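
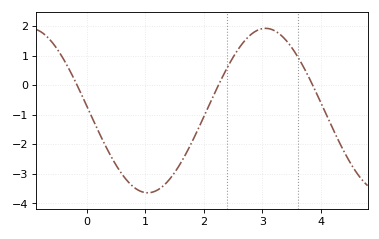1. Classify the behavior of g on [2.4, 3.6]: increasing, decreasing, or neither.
neither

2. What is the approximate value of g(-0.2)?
0.125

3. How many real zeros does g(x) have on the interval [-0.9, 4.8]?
3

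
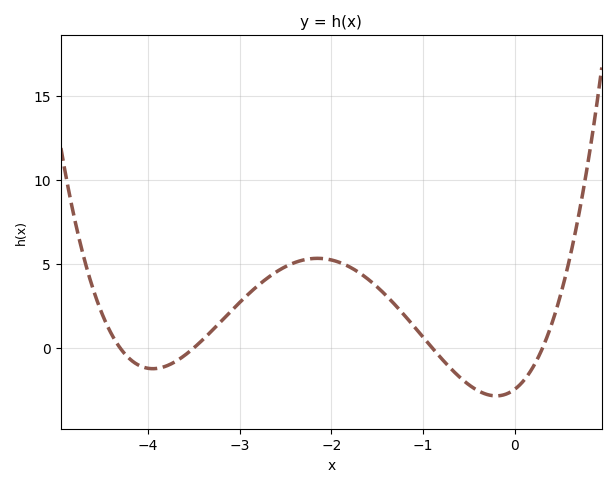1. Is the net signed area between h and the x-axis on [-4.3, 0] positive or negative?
positive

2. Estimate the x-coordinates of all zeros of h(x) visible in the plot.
-4.3, -3.5, -0.9, 0.3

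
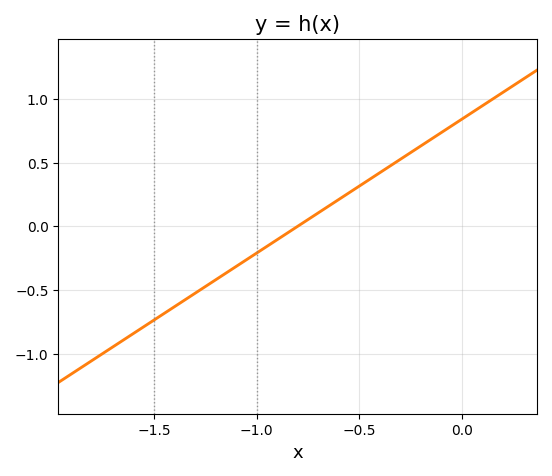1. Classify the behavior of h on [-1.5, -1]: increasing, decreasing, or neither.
increasing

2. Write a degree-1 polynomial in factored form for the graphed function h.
y = 1.05(x + 0.8)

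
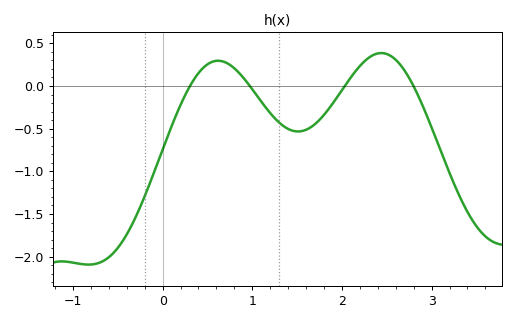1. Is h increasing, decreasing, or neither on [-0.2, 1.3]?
neither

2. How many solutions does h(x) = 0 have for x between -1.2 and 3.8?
4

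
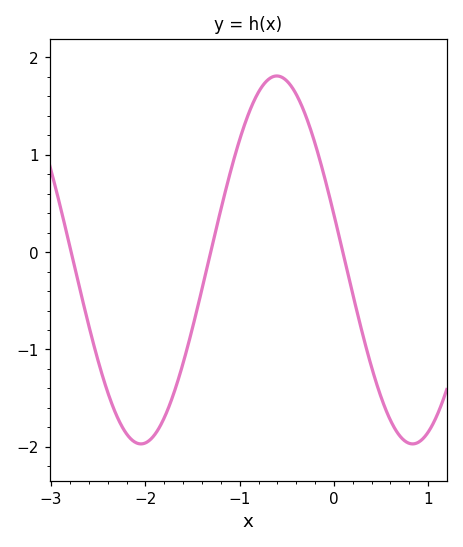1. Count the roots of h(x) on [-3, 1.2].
3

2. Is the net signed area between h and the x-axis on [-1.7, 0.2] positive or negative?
positive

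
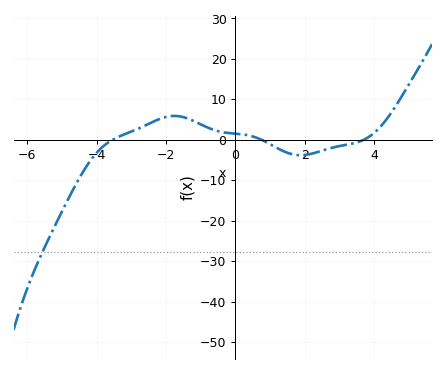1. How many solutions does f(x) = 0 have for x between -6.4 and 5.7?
3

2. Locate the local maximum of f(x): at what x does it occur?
-1.8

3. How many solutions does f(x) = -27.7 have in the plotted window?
1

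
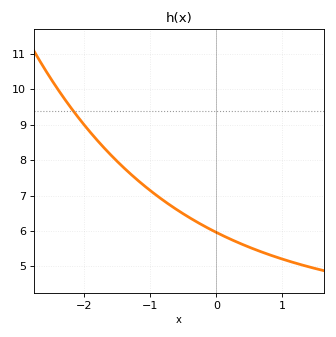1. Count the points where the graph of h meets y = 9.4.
1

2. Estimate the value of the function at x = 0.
5.96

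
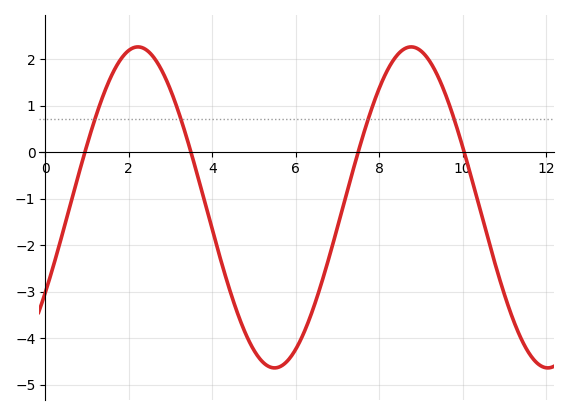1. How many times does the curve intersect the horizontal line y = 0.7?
4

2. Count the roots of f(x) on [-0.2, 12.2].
4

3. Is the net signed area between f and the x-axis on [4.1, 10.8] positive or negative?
negative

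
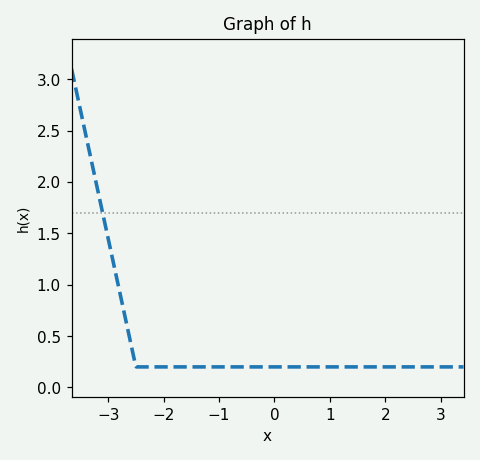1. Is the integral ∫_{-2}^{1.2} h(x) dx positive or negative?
positive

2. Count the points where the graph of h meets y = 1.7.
1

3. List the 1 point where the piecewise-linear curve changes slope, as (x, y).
(-2.5, 0.2)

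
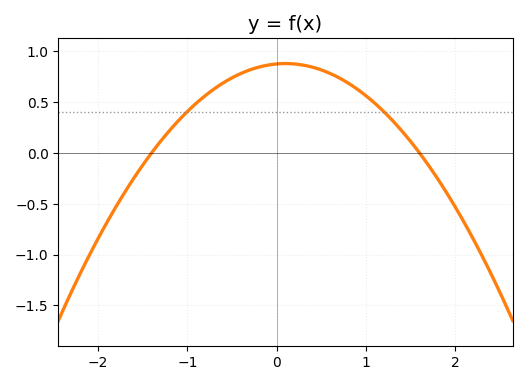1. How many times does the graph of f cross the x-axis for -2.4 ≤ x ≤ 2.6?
2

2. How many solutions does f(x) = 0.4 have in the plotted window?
2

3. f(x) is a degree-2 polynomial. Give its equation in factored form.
y = -0.39(x + 1.4)(x - 1.6)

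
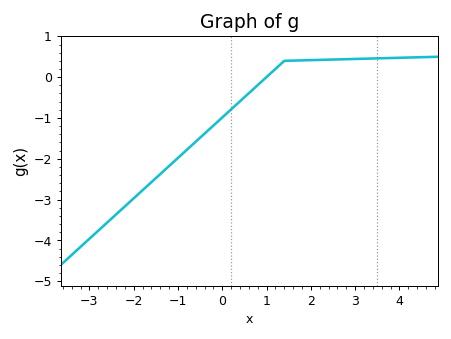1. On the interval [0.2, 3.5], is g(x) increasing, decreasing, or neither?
increasing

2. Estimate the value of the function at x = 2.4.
0.429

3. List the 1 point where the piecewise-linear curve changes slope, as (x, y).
(1.4, 0.4)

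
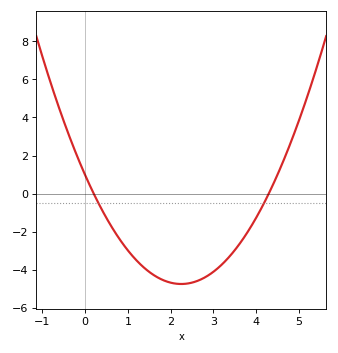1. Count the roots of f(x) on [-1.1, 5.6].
2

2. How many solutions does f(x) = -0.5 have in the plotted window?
2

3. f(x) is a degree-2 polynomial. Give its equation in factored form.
y = 1.13(x - 0.2)(x - 4.3)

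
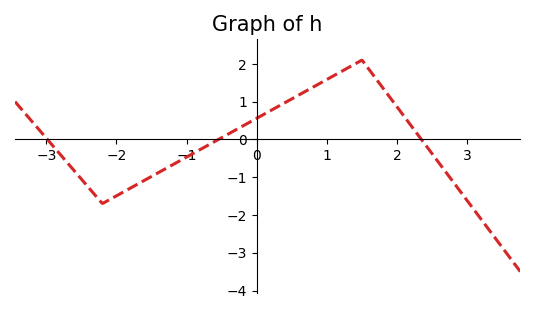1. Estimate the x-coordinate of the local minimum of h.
-2.2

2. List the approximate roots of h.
-2.98, -0.545, 2.35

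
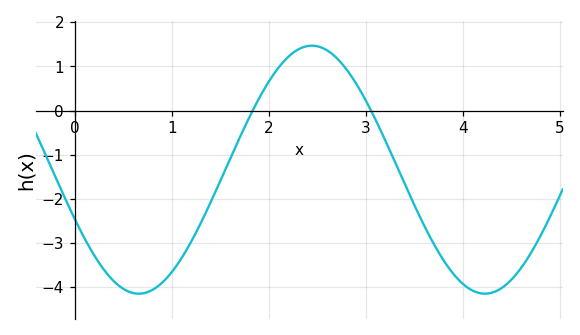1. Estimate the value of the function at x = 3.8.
-3.38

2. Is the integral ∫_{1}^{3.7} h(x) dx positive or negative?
negative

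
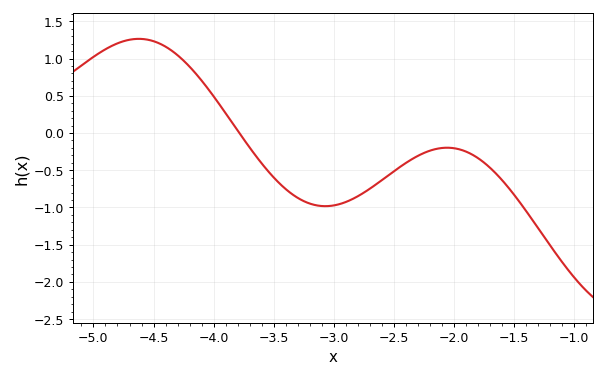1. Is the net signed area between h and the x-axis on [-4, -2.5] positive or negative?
negative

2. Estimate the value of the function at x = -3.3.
-0.85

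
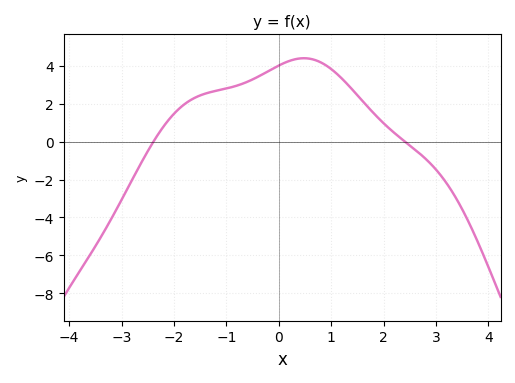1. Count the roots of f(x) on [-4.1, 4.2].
2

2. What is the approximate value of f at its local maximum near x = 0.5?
4.41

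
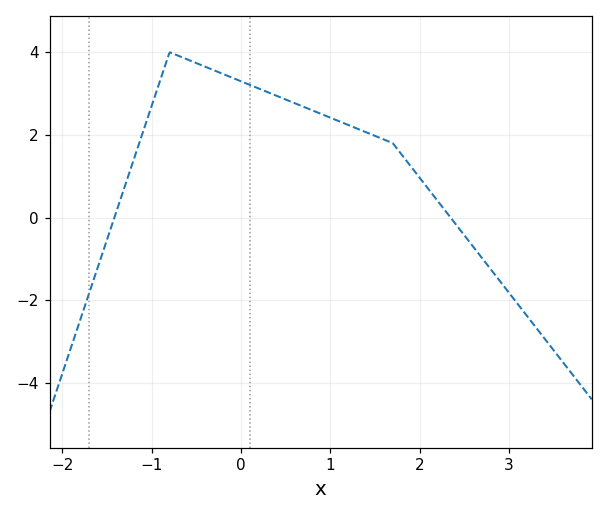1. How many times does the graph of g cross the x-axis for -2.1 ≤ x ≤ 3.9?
2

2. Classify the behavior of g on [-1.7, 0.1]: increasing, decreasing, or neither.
neither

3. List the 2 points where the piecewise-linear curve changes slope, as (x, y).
(-0.8, 4); (1.7, 1.8)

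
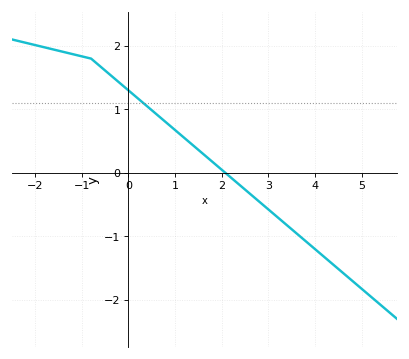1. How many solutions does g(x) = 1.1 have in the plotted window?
1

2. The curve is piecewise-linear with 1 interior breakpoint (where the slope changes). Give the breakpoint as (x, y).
(-0.8, 1.8)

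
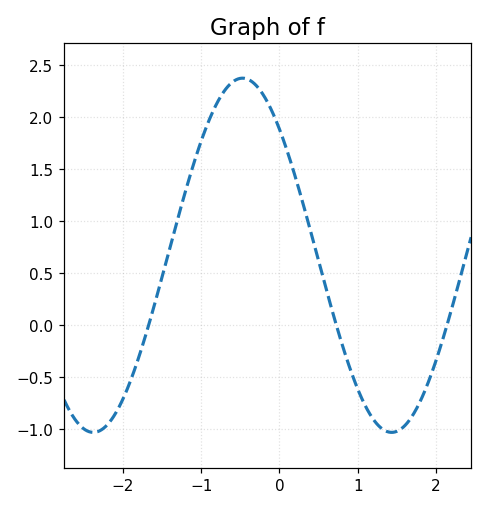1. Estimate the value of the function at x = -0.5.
2.35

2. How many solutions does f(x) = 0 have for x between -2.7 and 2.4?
3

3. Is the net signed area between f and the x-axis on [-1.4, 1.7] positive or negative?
positive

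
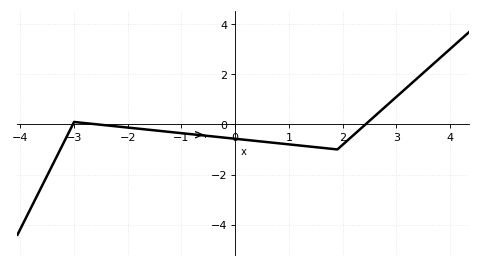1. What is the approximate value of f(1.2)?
-0.843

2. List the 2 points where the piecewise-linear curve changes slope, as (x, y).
(-3, 0.1); (1.9, -1)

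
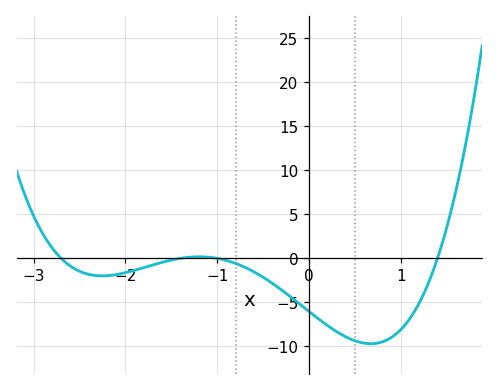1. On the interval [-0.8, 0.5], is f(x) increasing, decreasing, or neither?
decreasing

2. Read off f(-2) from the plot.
-1.63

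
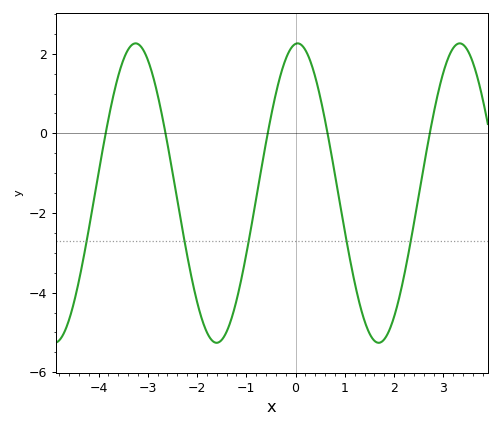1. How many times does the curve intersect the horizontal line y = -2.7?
5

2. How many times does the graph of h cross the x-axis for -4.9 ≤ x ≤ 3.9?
5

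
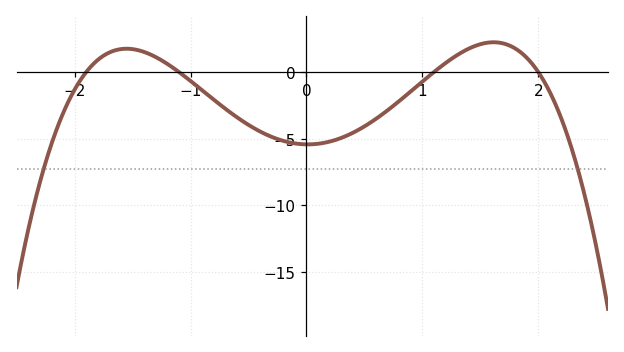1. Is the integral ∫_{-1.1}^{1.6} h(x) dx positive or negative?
negative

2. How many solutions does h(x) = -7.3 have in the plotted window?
2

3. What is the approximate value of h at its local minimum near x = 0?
-5.5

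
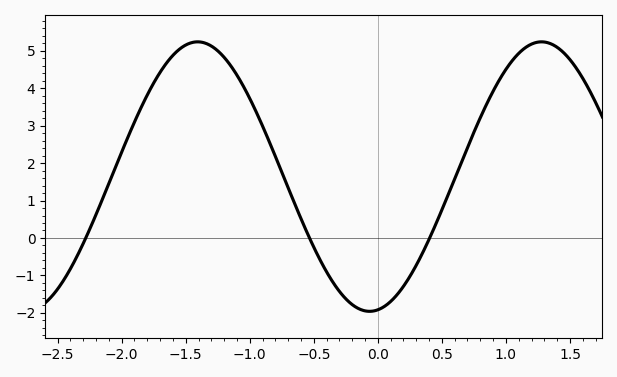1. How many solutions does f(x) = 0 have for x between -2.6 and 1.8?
3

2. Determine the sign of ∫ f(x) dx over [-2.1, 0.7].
positive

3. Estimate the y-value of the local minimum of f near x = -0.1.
-1.96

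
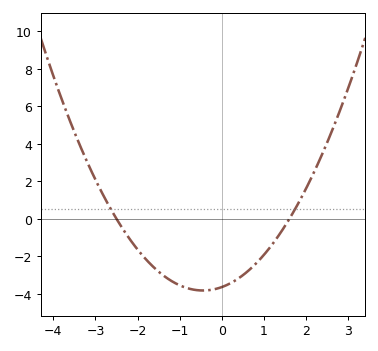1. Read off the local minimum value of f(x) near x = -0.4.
-3.8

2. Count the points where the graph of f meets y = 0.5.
2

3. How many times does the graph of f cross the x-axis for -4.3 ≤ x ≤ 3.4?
2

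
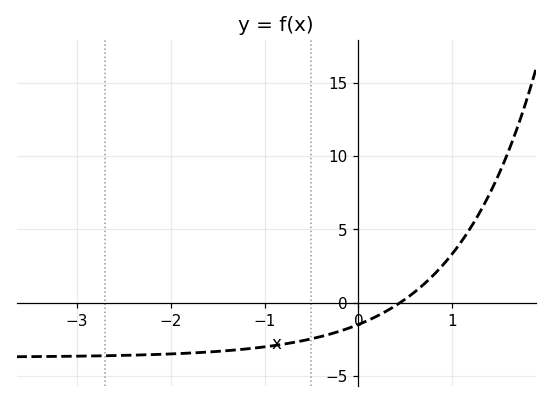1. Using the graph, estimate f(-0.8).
-2.84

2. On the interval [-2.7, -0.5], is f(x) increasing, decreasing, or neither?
increasing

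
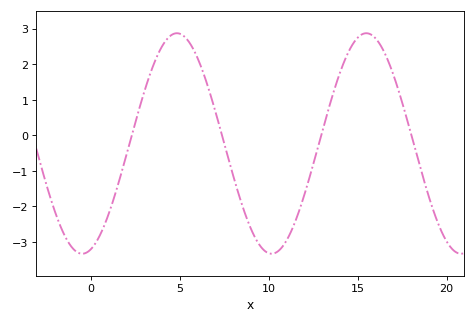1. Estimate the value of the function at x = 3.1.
1.39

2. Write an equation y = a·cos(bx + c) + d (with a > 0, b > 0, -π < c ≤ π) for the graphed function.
y = 3.1cos(0.59x - 2.85) - 0.23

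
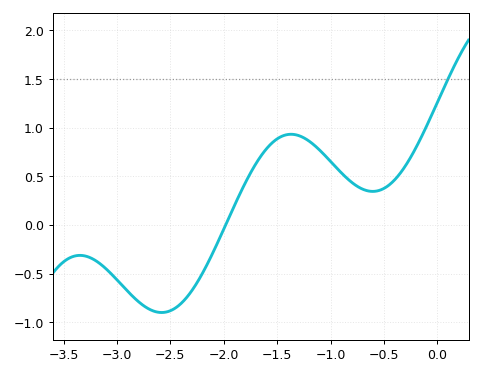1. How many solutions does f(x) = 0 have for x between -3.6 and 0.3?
1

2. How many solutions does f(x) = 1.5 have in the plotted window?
1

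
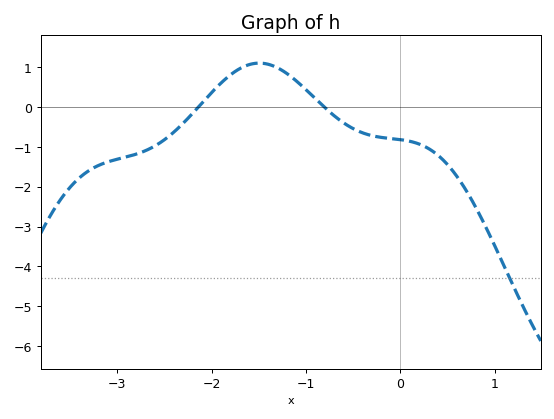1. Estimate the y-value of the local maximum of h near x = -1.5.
1.1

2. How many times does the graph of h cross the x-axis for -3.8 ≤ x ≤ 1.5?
2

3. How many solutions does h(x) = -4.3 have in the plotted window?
1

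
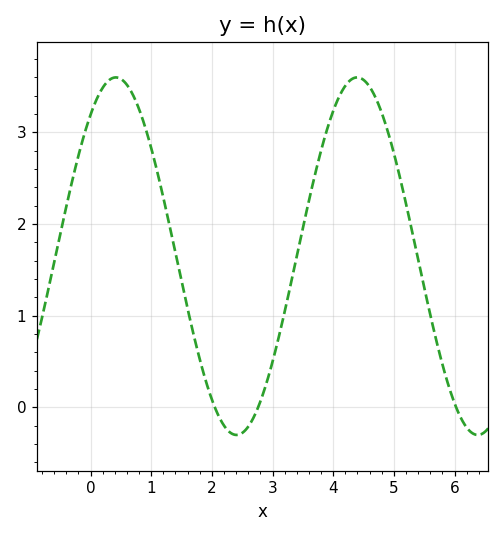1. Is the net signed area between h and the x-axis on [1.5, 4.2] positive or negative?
positive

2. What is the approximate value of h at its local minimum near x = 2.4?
-0.3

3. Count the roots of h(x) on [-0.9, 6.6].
3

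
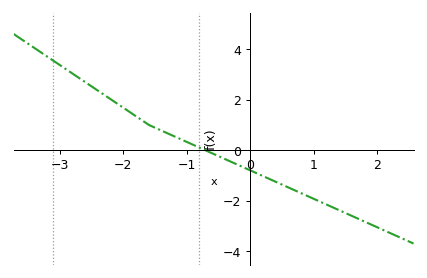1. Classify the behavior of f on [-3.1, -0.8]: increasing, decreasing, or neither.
decreasing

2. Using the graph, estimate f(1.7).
-2.8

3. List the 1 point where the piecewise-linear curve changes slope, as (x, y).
(-1.6, 1)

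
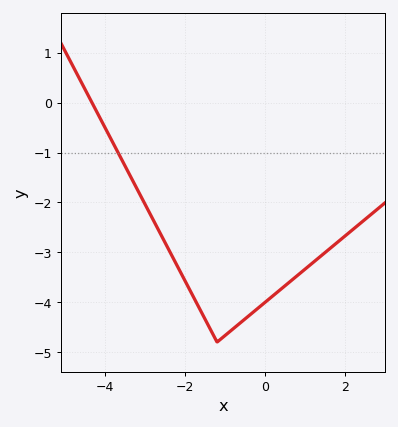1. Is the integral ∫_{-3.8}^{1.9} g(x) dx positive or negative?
negative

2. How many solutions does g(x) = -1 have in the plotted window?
1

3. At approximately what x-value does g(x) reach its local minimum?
-1.2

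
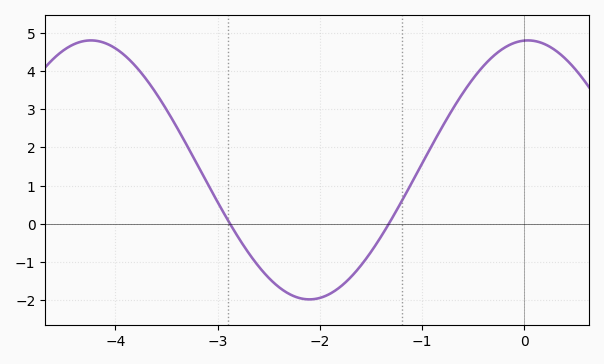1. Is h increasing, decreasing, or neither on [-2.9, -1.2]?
neither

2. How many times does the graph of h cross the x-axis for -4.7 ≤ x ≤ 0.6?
2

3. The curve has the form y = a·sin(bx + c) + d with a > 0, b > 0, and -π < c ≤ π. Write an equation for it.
y = 3.39sin(1.47x + 1.52) + 1.41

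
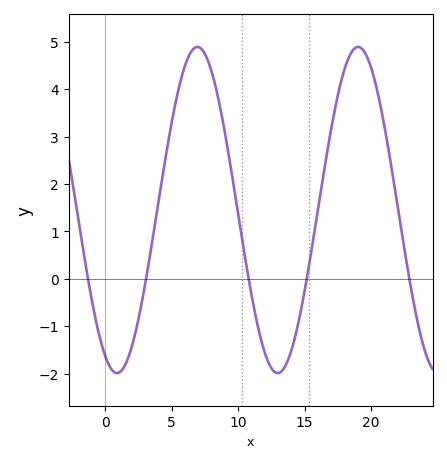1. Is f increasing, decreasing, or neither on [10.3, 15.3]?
neither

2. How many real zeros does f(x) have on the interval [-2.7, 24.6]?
5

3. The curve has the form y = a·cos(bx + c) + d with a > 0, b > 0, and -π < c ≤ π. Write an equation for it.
y = 3.44cos(0.52x + 2.7) + 1.45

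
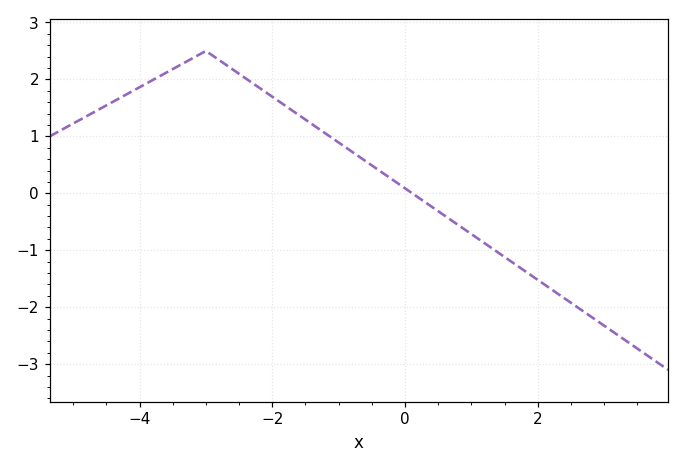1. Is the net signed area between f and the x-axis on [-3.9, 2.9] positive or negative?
positive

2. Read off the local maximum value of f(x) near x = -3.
2.5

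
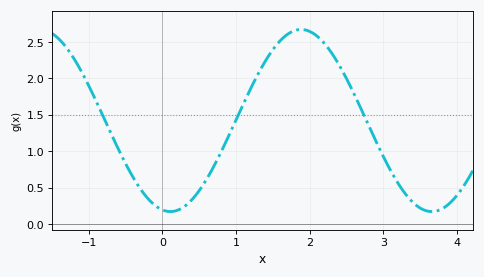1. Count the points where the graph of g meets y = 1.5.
3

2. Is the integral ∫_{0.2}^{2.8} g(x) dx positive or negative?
positive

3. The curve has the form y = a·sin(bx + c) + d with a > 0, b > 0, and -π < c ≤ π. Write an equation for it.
y = 1.25sin(1.77x - 1.76) + 1.42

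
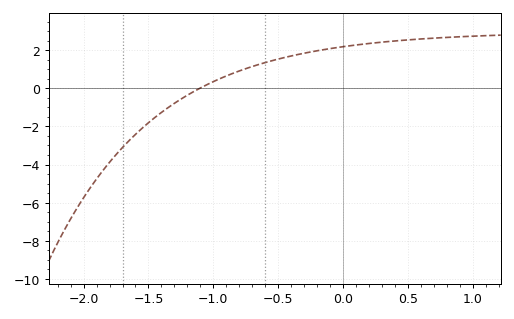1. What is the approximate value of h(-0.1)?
2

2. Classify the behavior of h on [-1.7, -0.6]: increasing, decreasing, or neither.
increasing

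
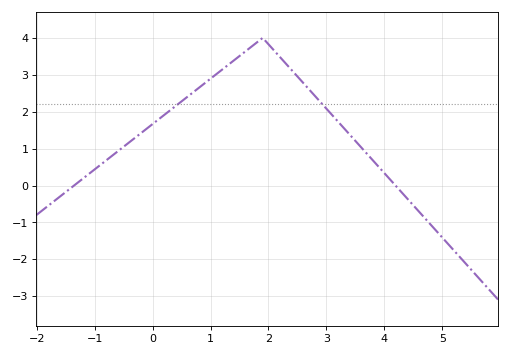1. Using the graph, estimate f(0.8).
2.6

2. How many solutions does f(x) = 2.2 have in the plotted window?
2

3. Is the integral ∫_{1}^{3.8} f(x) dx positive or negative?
positive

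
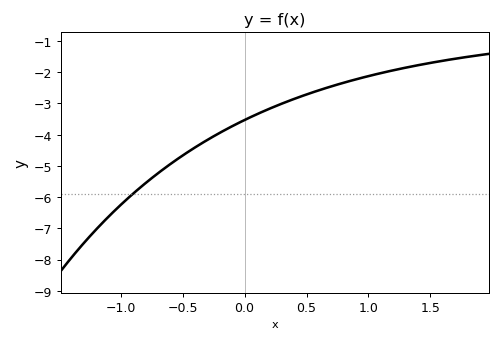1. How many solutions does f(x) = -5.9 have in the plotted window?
1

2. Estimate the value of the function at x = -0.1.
-3.73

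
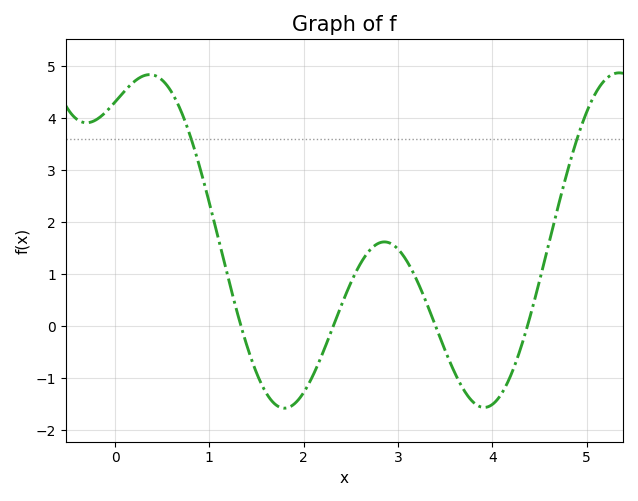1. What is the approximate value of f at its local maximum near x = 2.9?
1.62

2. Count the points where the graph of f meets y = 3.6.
2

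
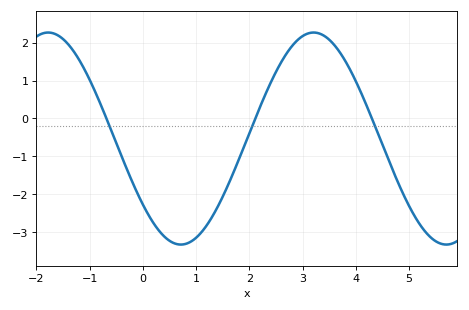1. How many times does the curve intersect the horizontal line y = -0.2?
3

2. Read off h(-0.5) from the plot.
-0.6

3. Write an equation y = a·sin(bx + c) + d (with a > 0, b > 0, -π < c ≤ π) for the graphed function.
y = 2.8sin(1.3x - 2.5) - 0.53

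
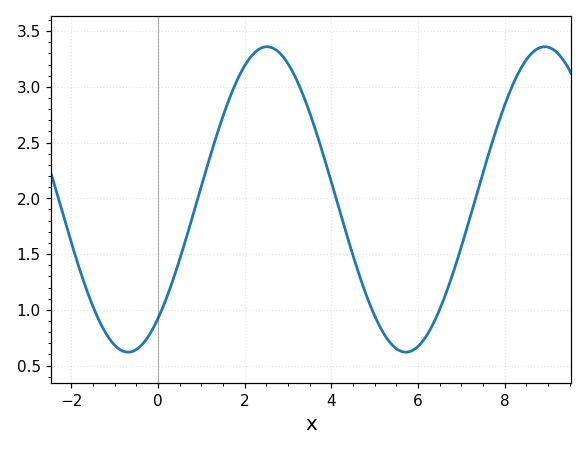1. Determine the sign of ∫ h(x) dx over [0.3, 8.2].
positive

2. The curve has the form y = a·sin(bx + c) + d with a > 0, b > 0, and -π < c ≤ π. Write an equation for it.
y = 1.37sin(0.98x - 0.89) + 1.99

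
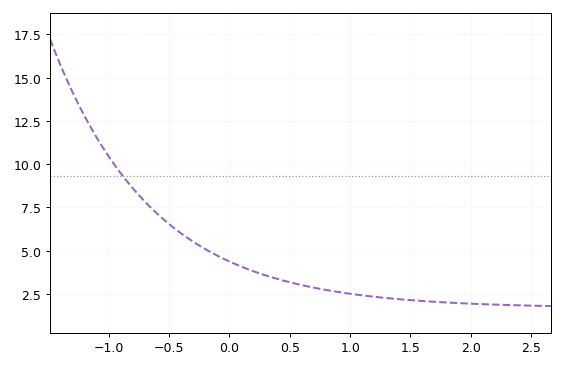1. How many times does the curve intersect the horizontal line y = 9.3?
1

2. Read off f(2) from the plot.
1.94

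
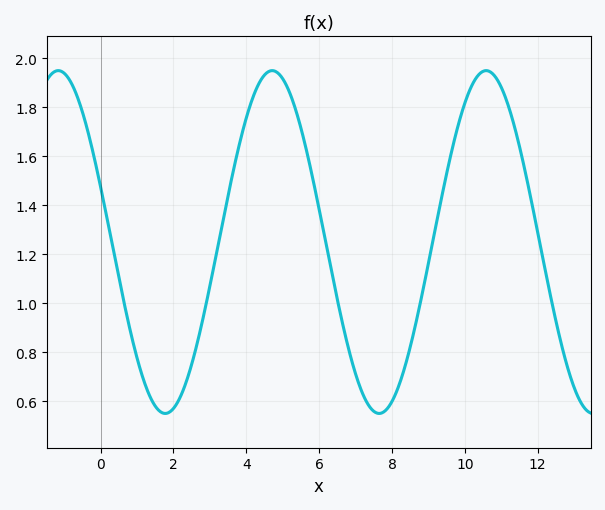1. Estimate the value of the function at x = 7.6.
0.551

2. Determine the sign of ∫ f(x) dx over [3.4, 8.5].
positive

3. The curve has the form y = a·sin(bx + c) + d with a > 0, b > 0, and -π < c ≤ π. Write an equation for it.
y = 0.7sin(1.07x + 2.81) + 1.25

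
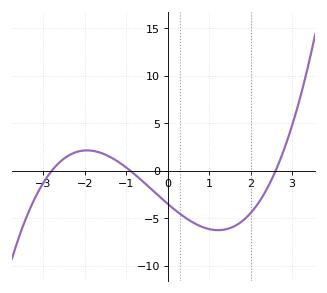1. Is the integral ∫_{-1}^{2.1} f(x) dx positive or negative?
negative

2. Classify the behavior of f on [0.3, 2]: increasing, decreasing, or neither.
neither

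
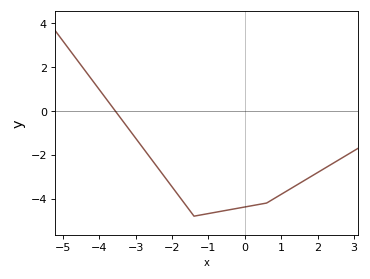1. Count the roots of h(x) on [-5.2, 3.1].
1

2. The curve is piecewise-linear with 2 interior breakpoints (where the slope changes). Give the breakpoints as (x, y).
(-1.4, -4.8); (0.6, -4.2)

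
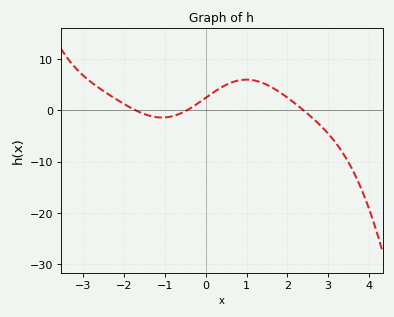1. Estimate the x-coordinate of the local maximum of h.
1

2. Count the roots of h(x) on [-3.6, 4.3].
3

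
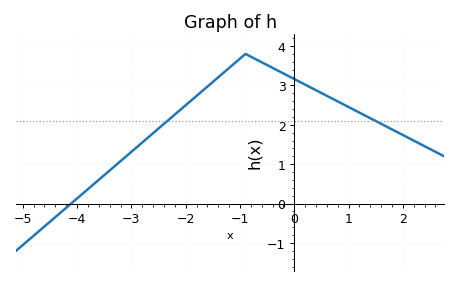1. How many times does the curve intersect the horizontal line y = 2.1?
2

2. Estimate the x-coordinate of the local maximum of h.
-0.898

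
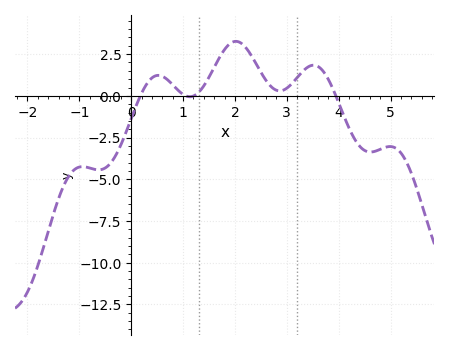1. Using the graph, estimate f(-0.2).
-2.95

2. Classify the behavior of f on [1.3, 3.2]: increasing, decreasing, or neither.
neither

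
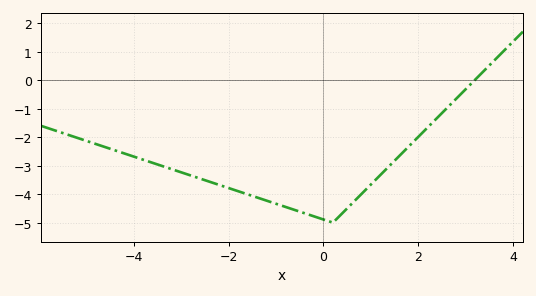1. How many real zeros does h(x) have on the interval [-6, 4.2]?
1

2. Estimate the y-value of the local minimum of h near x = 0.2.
-5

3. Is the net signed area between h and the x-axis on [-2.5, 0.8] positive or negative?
negative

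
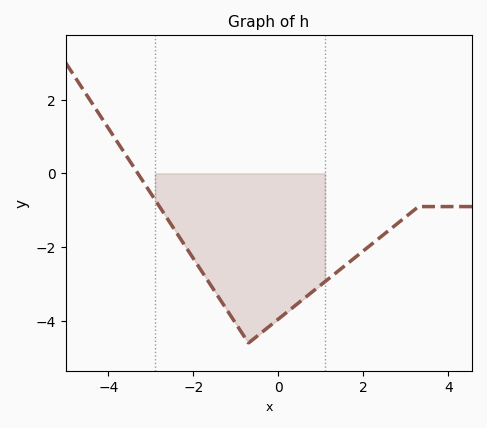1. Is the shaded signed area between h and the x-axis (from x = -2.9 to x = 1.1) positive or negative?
negative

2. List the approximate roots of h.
-3.4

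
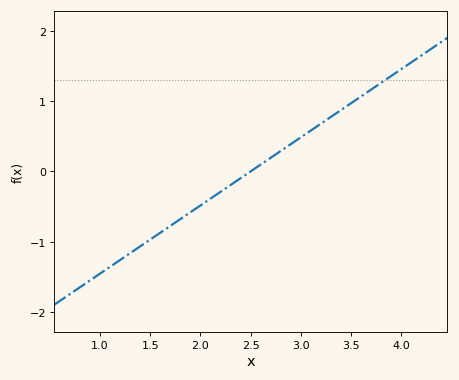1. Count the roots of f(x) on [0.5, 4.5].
1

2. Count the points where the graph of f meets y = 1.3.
1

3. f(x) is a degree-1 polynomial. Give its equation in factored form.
y = 0.97(x - 2.5)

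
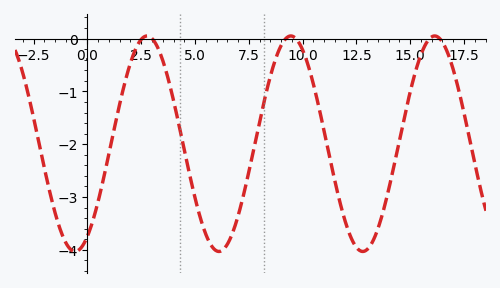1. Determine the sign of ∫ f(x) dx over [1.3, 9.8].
negative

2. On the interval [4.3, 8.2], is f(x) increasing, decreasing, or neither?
neither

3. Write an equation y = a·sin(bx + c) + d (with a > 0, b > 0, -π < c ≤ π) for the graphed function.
y = 2.04sin(0.94x - 1) - 1.99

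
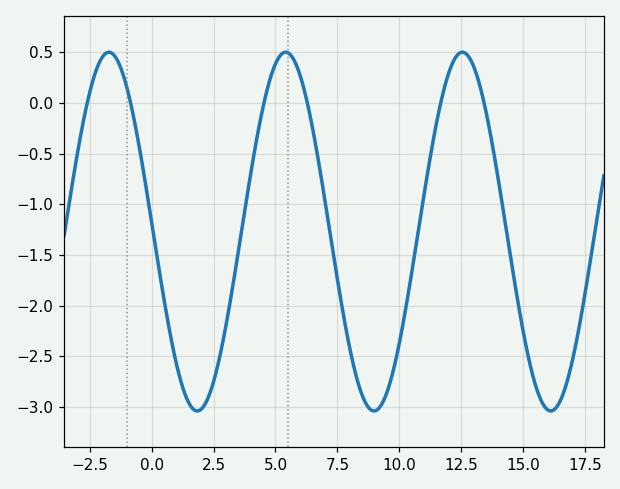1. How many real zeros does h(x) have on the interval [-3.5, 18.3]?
6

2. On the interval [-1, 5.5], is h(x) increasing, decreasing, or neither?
neither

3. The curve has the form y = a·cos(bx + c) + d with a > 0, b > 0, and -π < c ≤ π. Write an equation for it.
y = 1.77cos(0.88x + 1.5) - 1.27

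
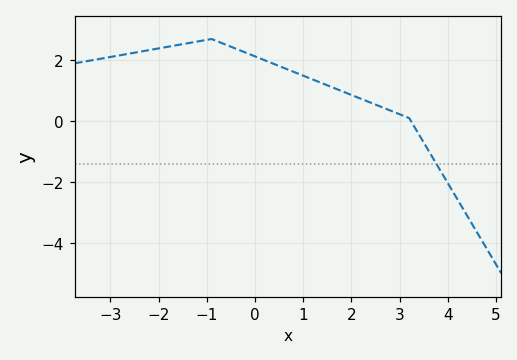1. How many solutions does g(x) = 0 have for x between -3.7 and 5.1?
1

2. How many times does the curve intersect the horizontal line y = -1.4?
1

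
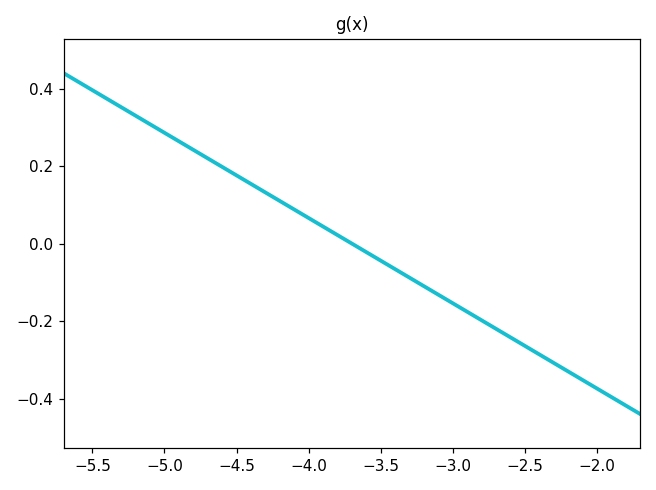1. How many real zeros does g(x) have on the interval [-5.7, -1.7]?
1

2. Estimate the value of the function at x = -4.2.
0.1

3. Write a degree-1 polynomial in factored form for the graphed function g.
y = -0.22(x + 3.7)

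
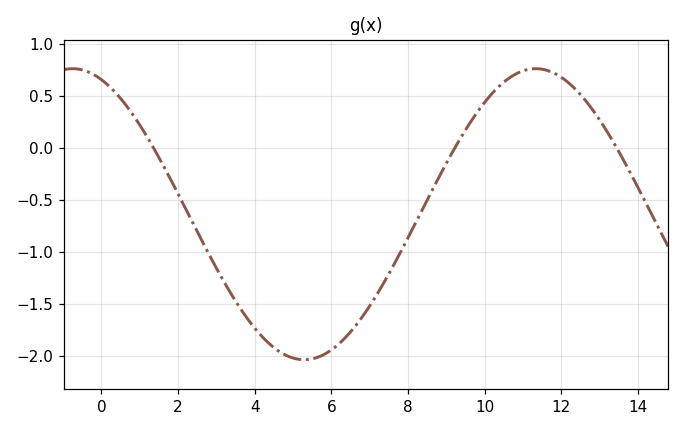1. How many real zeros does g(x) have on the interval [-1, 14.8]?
3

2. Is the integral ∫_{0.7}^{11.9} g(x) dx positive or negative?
negative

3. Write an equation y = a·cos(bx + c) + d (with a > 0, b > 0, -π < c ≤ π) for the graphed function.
y = 1.4cos(0.52x + 0.39) - 0.64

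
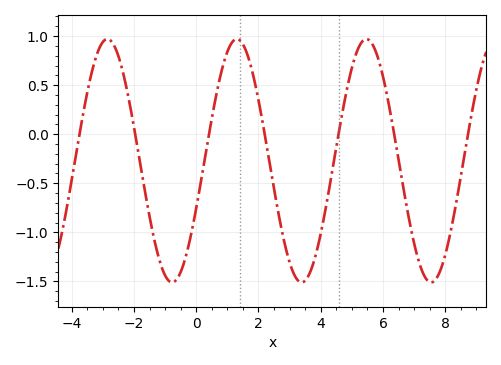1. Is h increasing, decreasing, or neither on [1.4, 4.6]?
neither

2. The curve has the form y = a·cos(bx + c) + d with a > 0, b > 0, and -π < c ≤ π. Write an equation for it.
y = 1.24cos(1.51x - 1.97) - 0.27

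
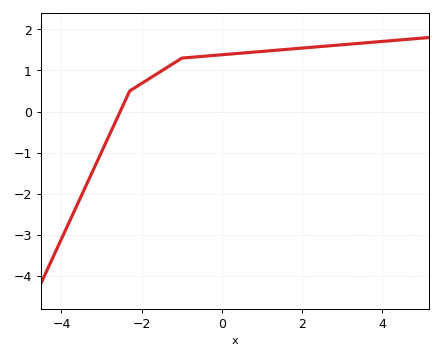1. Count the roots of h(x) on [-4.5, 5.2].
1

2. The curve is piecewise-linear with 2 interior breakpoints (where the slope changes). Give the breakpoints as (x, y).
(-2.3, 0.5); (-1, 1.3)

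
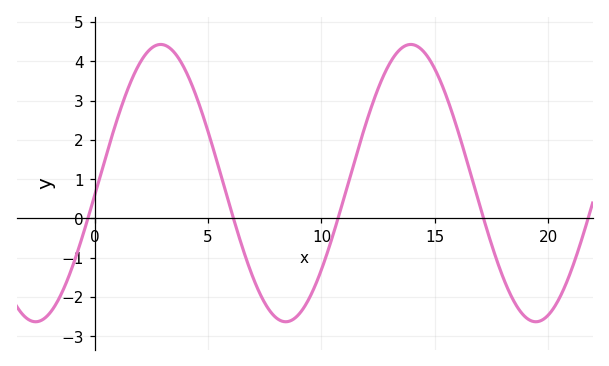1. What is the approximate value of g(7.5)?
-2.2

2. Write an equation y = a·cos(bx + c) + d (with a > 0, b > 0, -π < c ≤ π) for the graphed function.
y = 3.53cos(0.57x - 1.7) + 0.9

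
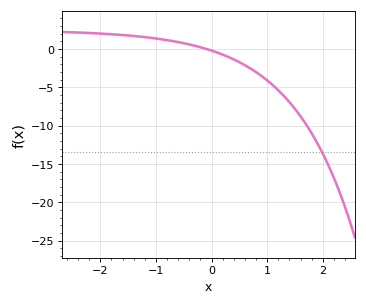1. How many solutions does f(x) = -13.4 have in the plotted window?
1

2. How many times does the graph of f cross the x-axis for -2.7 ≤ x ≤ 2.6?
1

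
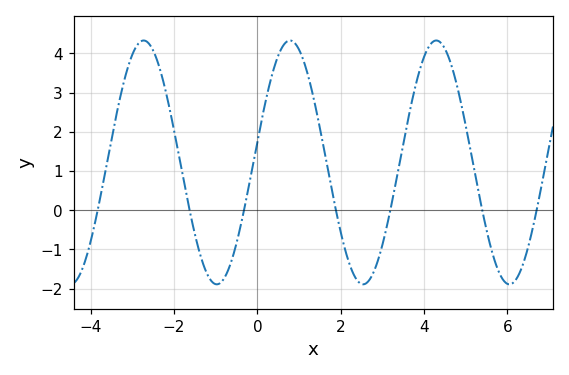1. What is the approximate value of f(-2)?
2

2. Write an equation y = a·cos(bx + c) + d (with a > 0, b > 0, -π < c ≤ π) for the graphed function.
y = 3.11cos(1.8x - 1.4) + 1.22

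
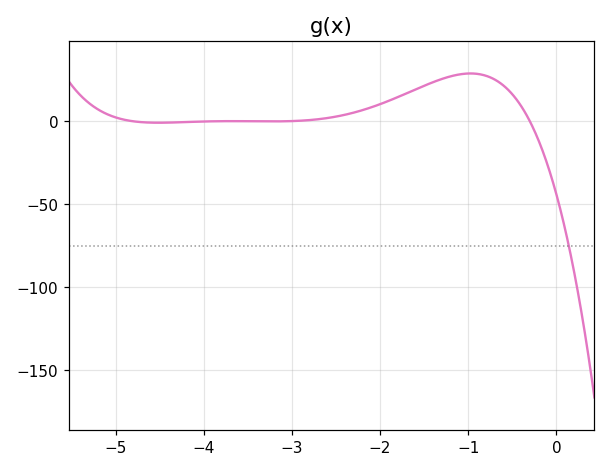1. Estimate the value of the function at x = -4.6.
-0.802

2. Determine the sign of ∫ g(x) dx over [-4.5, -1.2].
positive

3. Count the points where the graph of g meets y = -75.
1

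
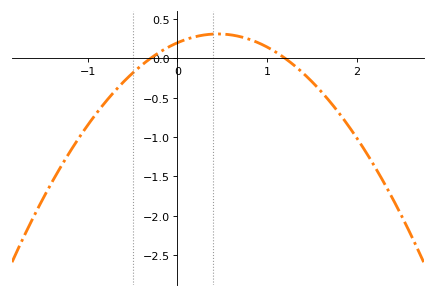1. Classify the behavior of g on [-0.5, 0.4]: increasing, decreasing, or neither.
increasing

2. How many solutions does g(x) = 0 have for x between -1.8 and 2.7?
2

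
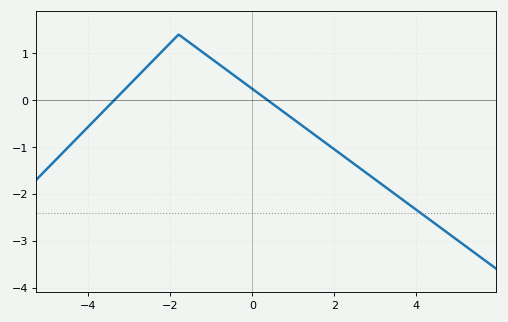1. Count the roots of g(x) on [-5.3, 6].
2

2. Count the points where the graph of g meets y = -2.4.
1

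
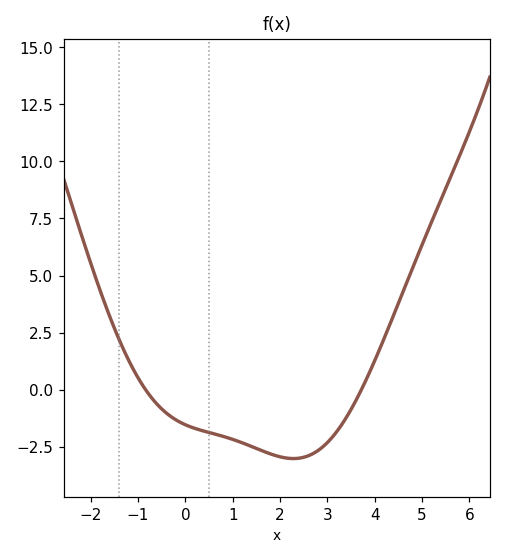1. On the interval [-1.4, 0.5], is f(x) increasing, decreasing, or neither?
decreasing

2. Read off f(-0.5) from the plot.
-0.84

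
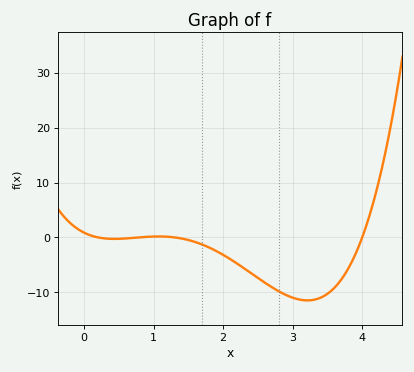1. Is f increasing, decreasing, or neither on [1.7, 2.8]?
decreasing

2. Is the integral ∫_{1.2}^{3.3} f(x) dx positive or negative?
negative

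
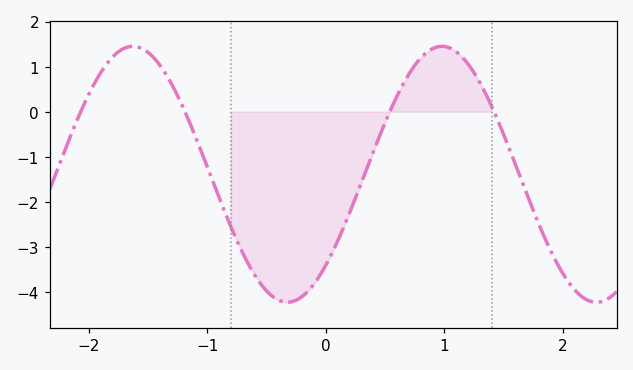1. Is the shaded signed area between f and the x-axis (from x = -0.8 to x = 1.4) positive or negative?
negative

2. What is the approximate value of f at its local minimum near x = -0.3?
-4.2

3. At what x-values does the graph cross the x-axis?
-2.1, -1.2, 0.5, 1.4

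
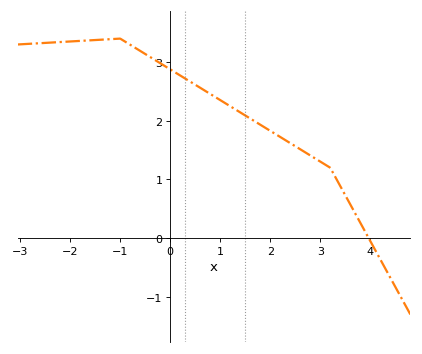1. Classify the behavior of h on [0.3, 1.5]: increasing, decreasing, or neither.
decreasing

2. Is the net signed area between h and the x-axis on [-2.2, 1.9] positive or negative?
positive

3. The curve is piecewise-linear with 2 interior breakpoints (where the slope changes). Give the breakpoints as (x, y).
(-1, 3.4); (3.2, 1.2)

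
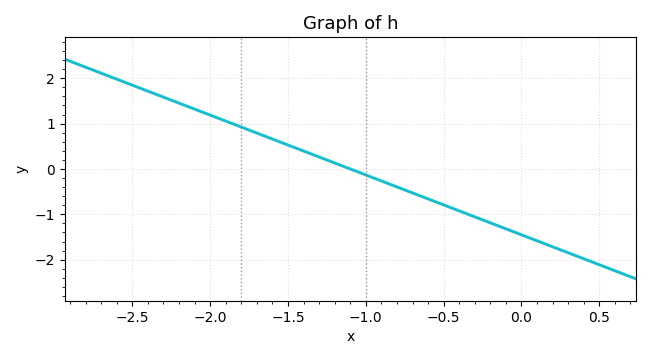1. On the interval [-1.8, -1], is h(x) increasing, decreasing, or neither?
decreasing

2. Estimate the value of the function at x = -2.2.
1.45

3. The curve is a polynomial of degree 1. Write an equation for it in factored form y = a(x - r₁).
y = -1.32(x + 1.1)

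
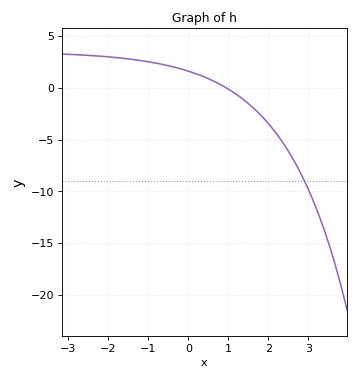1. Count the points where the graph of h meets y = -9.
1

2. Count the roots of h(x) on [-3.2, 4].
1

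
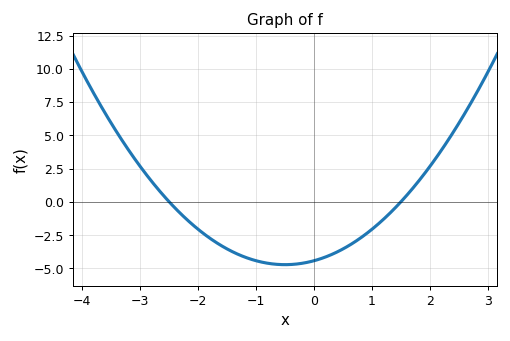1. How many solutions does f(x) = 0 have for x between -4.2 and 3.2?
2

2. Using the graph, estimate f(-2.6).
0.484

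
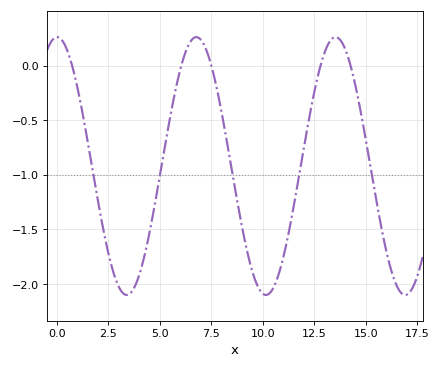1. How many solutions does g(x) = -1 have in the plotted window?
5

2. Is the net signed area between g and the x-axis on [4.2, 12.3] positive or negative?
negative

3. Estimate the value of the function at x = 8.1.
-0.55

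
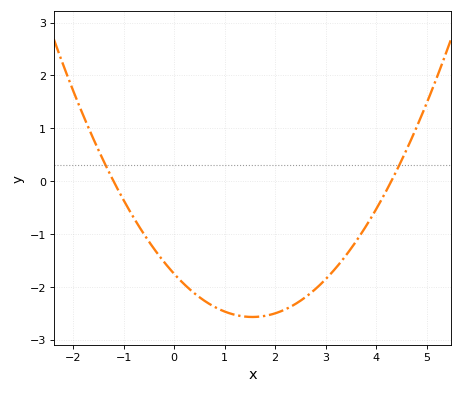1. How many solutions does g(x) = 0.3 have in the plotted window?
2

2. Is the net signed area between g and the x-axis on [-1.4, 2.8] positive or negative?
negative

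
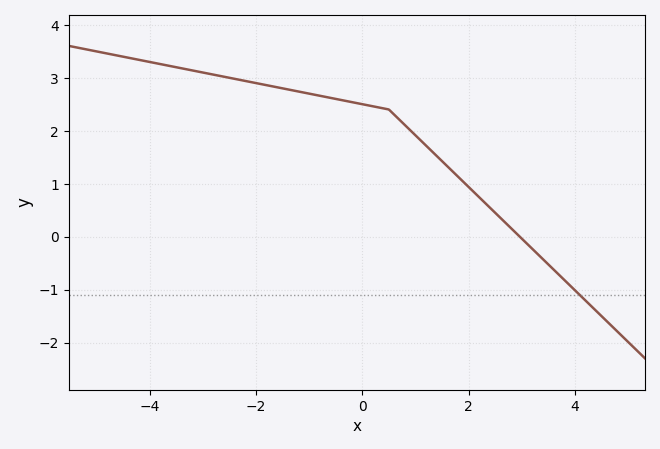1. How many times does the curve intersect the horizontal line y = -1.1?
1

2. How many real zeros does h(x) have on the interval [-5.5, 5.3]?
1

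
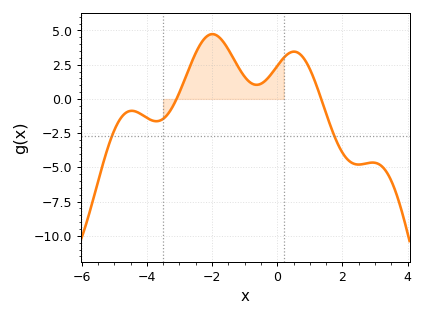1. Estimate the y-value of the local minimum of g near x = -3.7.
-1.6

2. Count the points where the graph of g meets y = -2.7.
2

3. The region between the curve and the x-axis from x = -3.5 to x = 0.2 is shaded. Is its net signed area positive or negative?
positive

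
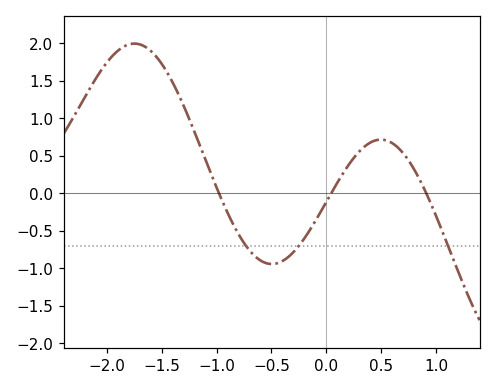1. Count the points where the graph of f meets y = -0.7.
3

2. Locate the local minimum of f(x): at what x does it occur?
-0.5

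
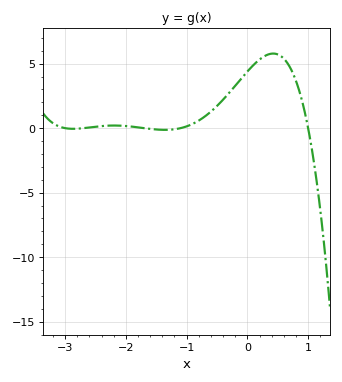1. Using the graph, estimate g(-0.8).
0.589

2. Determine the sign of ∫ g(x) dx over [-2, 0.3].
positive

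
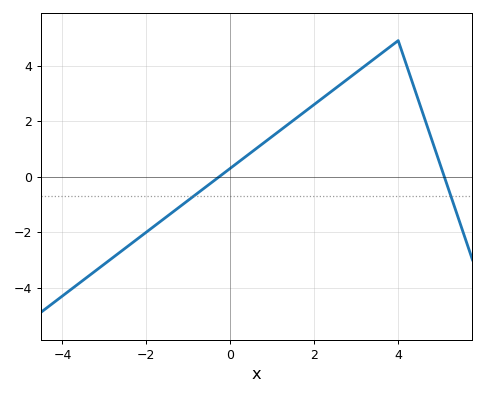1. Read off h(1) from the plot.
1.4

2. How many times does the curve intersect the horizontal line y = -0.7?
2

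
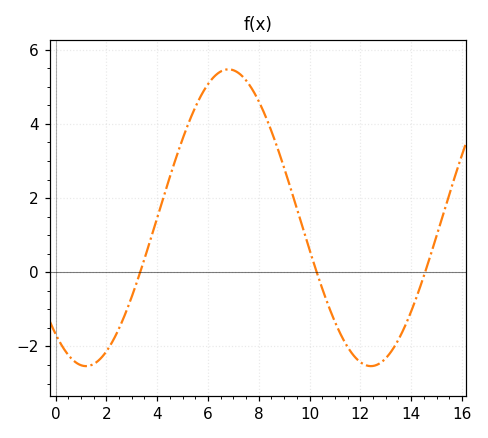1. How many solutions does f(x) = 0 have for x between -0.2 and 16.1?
3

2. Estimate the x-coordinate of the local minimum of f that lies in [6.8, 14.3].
12.4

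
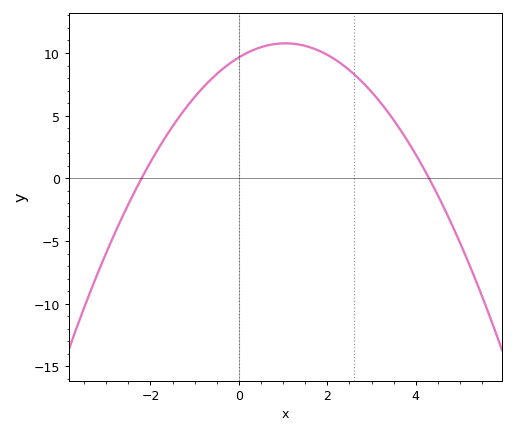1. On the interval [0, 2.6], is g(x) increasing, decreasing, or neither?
neither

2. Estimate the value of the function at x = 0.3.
10.2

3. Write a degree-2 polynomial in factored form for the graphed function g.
y = -1.02(x + 2.2)(x - 4.3)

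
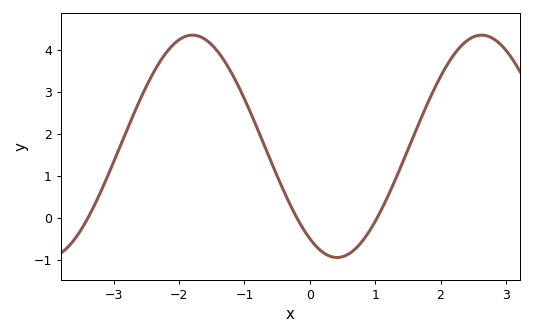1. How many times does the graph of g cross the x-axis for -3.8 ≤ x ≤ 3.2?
3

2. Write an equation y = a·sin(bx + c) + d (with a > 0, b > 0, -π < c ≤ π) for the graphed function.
y = 2.65sin(1.4x - 2.2) + 1.7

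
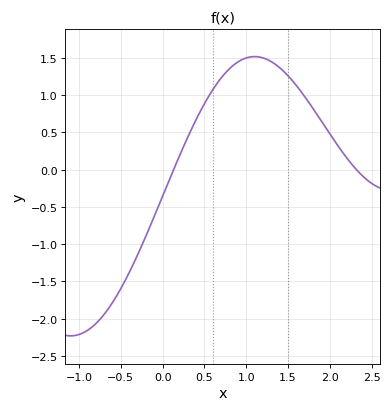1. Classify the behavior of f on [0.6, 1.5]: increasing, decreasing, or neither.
neither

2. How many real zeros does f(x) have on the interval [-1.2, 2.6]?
2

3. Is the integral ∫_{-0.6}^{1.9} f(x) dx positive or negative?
positive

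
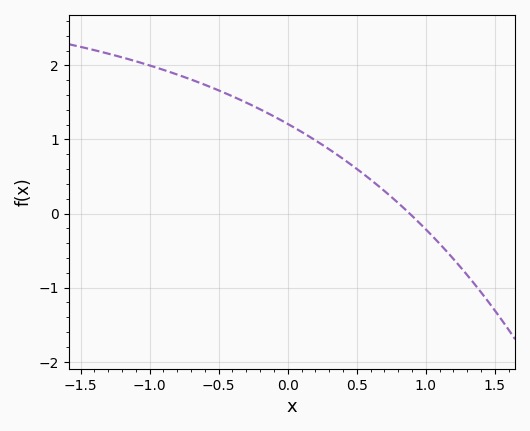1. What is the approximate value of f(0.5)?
0.603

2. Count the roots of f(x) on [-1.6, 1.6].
1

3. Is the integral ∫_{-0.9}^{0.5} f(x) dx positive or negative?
positive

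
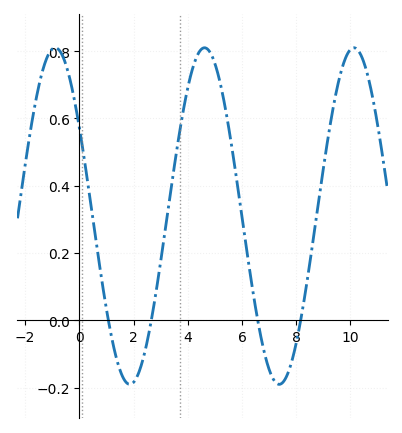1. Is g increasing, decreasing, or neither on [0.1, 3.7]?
neither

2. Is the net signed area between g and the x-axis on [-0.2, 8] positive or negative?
positive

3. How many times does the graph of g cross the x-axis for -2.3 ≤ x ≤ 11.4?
4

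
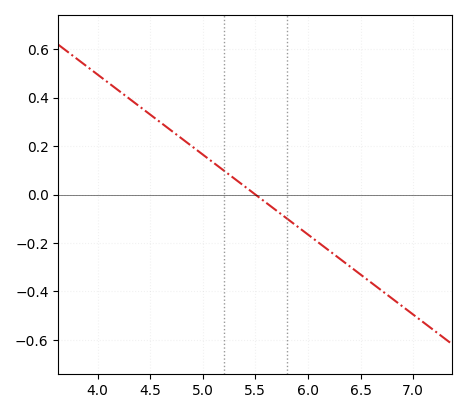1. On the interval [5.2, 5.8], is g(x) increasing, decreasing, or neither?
decreasing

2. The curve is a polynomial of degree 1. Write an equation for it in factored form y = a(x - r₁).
y = -0.33(x - 5.5)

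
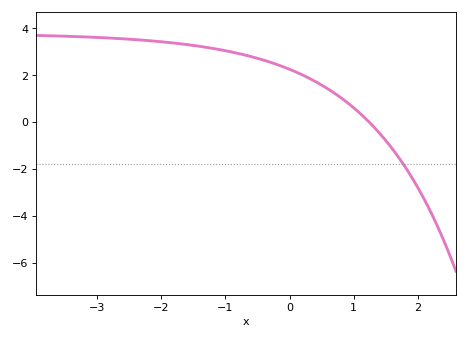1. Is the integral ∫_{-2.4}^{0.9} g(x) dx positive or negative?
positive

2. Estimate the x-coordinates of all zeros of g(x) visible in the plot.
1.24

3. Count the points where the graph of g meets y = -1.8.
1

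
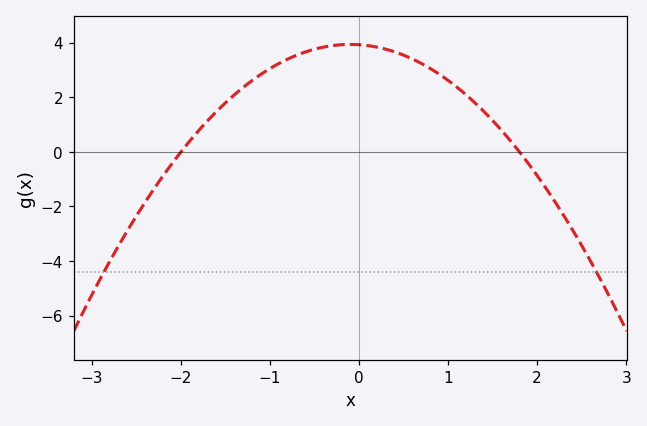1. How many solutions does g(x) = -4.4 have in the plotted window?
2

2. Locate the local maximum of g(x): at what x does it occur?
-0.1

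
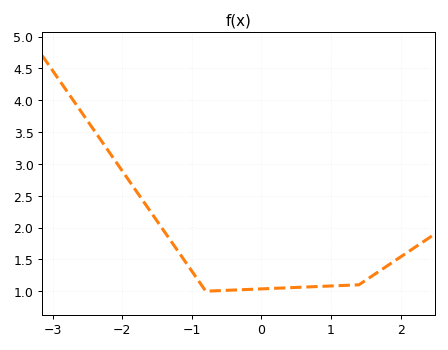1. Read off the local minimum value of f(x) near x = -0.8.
1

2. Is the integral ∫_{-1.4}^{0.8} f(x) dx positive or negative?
positive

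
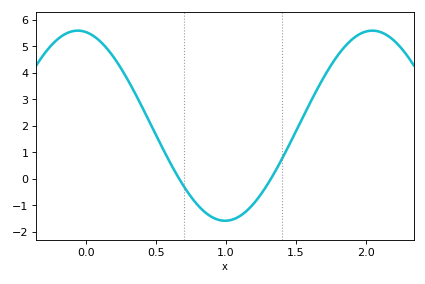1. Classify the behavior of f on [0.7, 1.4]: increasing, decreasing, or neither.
neither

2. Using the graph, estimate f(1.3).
-0.188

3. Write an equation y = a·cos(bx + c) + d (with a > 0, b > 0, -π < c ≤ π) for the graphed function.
y = 3.59cos(2.99x + 0.17) + 2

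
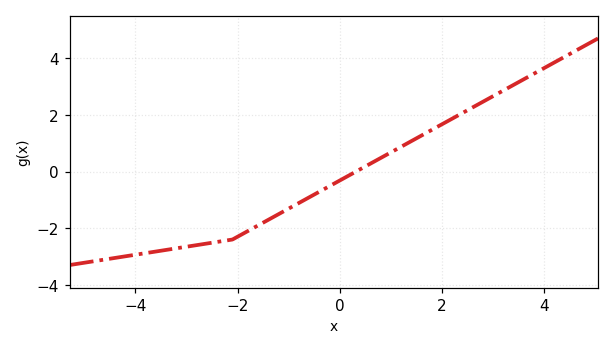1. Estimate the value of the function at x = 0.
-0.318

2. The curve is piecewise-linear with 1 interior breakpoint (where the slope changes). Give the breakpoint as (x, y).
(-2.1, -2.4)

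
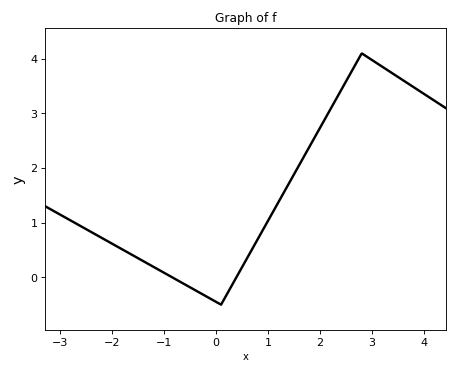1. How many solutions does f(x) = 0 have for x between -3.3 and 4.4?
2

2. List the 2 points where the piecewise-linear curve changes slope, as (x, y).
(0.1, -0.5); (2.8, 4.1)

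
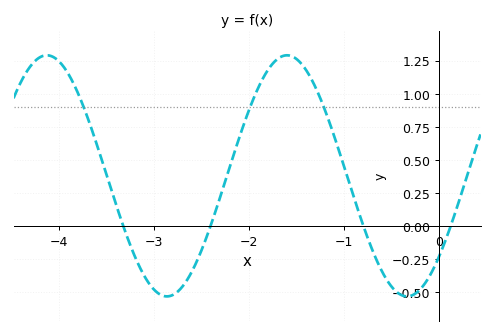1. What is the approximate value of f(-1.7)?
1.25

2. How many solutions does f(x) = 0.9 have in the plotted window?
3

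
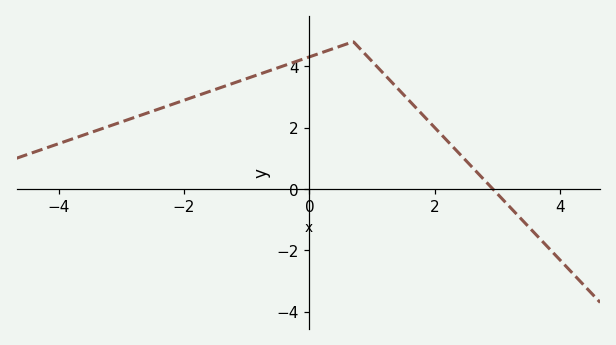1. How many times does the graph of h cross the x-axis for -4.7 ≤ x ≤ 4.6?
1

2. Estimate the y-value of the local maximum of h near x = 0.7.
4.8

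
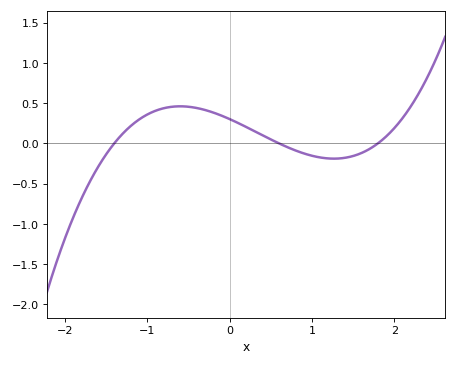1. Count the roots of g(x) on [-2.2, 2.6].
3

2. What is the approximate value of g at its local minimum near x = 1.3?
-0.2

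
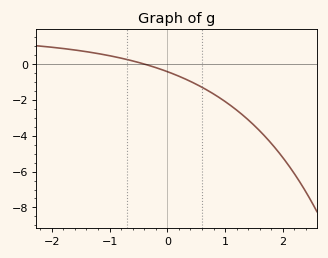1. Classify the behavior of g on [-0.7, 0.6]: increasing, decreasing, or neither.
decreasing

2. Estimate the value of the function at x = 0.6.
-1.2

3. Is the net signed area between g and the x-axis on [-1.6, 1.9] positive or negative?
negative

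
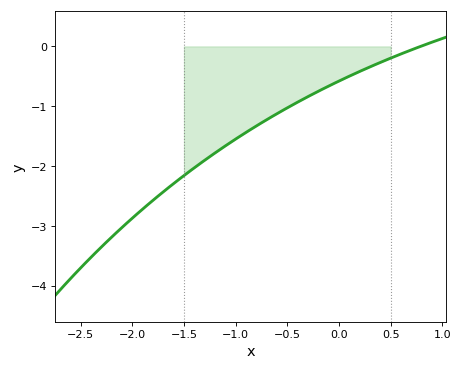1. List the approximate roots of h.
0.79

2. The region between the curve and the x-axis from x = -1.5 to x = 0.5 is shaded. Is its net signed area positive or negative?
negative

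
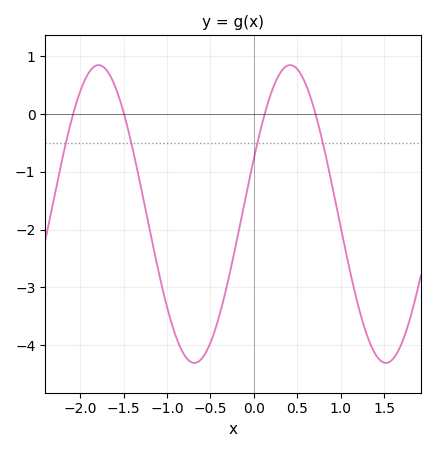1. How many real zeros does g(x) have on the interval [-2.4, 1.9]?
4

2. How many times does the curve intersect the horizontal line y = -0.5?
4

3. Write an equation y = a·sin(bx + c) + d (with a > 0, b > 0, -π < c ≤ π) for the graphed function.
y = 2.58sin(2.9x + 0.38) - 1.73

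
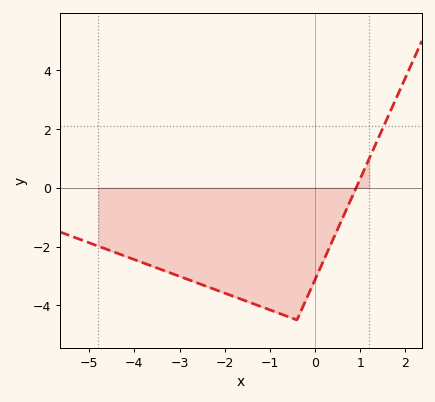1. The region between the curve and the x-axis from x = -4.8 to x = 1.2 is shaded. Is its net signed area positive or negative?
negative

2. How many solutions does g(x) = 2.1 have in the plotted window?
1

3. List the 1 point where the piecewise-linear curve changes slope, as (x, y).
(-0.4, -4.5)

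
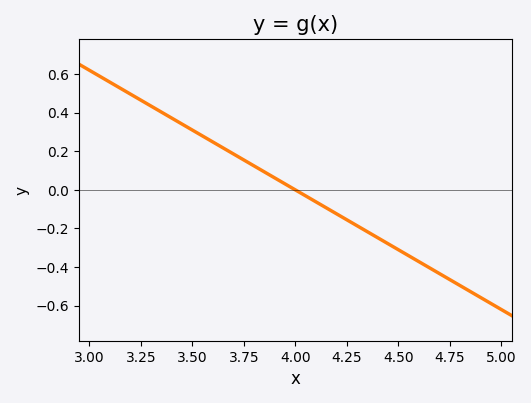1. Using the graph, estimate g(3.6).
0.248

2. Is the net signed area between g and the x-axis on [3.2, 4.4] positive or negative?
positive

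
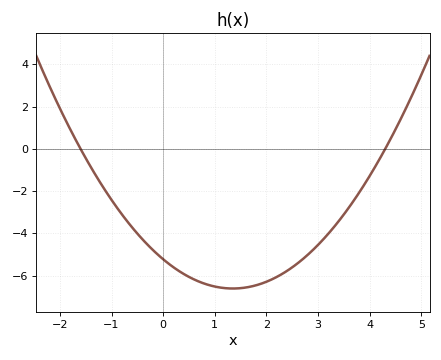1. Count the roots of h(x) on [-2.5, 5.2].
2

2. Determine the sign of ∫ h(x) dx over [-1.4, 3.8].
negative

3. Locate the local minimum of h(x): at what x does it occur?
1.35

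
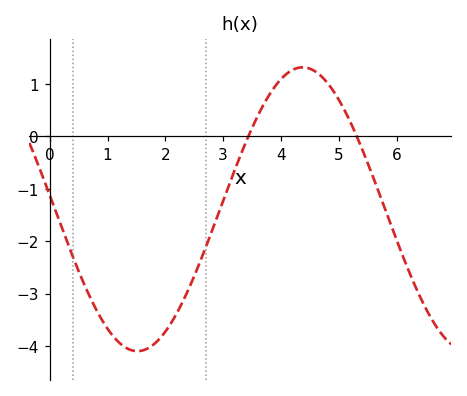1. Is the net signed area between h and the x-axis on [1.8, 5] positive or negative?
negative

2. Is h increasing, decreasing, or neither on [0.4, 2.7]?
neither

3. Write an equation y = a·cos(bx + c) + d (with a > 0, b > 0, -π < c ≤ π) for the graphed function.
y = 2.71cos(1.1x + 1.5) - 1.39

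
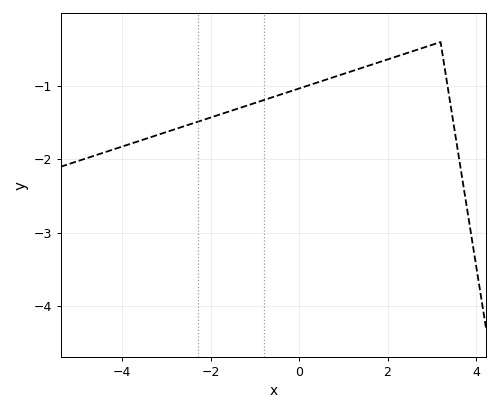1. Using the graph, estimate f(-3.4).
-1.71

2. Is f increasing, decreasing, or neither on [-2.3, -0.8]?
increasing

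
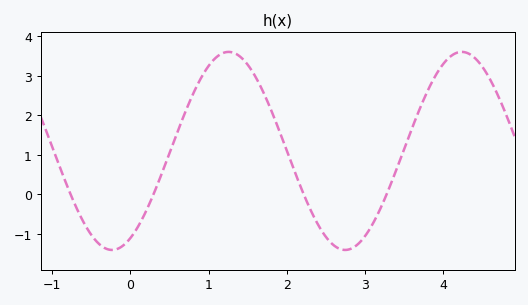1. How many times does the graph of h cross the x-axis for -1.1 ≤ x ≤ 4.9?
4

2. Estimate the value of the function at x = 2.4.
-0.8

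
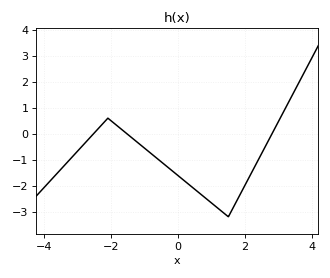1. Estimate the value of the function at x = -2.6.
-0.1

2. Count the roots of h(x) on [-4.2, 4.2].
3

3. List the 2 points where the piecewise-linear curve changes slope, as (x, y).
(-2.1, 0.6); (1.5, -3.2)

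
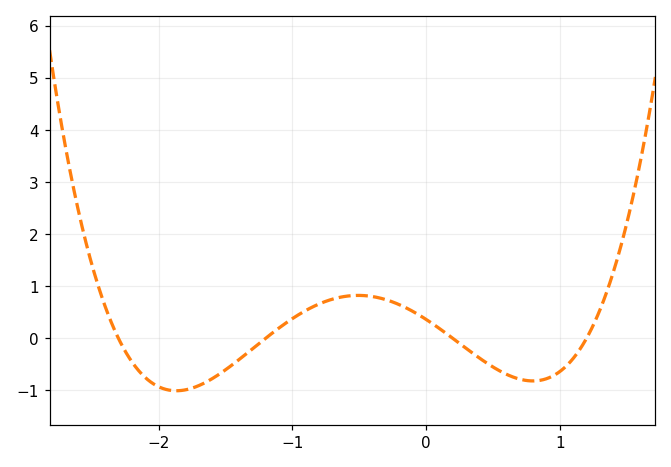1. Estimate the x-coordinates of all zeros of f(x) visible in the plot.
-2.3, -1.2, 0.2, 1.2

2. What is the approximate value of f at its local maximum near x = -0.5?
0.8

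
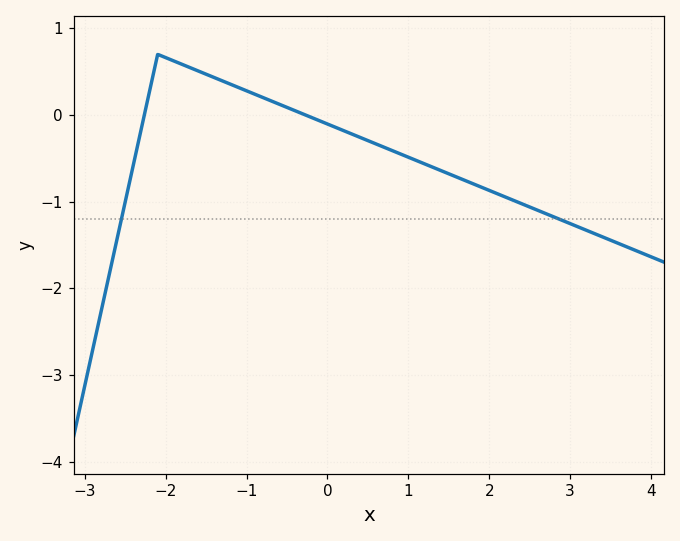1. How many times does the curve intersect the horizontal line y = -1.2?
2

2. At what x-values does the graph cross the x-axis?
-2.26, -0.272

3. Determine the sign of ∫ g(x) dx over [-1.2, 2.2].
negative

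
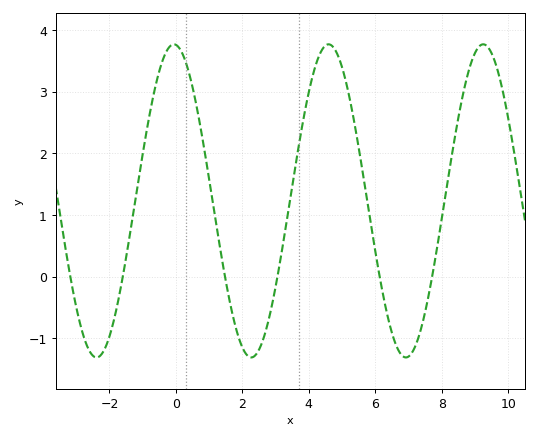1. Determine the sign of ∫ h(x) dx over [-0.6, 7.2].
positive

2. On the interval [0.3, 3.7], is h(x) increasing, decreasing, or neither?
neither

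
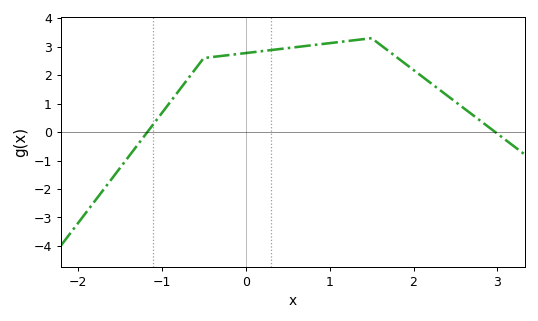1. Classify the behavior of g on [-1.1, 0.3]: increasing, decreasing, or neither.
increasing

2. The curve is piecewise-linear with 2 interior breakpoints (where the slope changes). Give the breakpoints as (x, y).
(-0.5, 2.6); (1.5, 3.3)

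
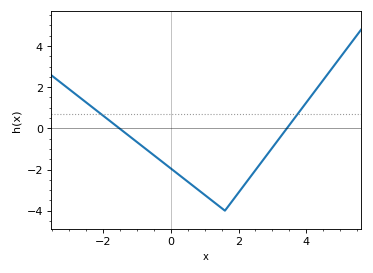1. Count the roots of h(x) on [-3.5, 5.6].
2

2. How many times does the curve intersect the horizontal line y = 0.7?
2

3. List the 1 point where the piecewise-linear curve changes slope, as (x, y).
(1.6, -4)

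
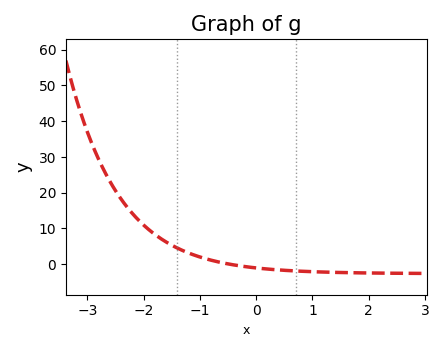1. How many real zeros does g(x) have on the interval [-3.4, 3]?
1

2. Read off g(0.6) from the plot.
-1.81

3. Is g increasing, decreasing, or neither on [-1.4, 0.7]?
decreasing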